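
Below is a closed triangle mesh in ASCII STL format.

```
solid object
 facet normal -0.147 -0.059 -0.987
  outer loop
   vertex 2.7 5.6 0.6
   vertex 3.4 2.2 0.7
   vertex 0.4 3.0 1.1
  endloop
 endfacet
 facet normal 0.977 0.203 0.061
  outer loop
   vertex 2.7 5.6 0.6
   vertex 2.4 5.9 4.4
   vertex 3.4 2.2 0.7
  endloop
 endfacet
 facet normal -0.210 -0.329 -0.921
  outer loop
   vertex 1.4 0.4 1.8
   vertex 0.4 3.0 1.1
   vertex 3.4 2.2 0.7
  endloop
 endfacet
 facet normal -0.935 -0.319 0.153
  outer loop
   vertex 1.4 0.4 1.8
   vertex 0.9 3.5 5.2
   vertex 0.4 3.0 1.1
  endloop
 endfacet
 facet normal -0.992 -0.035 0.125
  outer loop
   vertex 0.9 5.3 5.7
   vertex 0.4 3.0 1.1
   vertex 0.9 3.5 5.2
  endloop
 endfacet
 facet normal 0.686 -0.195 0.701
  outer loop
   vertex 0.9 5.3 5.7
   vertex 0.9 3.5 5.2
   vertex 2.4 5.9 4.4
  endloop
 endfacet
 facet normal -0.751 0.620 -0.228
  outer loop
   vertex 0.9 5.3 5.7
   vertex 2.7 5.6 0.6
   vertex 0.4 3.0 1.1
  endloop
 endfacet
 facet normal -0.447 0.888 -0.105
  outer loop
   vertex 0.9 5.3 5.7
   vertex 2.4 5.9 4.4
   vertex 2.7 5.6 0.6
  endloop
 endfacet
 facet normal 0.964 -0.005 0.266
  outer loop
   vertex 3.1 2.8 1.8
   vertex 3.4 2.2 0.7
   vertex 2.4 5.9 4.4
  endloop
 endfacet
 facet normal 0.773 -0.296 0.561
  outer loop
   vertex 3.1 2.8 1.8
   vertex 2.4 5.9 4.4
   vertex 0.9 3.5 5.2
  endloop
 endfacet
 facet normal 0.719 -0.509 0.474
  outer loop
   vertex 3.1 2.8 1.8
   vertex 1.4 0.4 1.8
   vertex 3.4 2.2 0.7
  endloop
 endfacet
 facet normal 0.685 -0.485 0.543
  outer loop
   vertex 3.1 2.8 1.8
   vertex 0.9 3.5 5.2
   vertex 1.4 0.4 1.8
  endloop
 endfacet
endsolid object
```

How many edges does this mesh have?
18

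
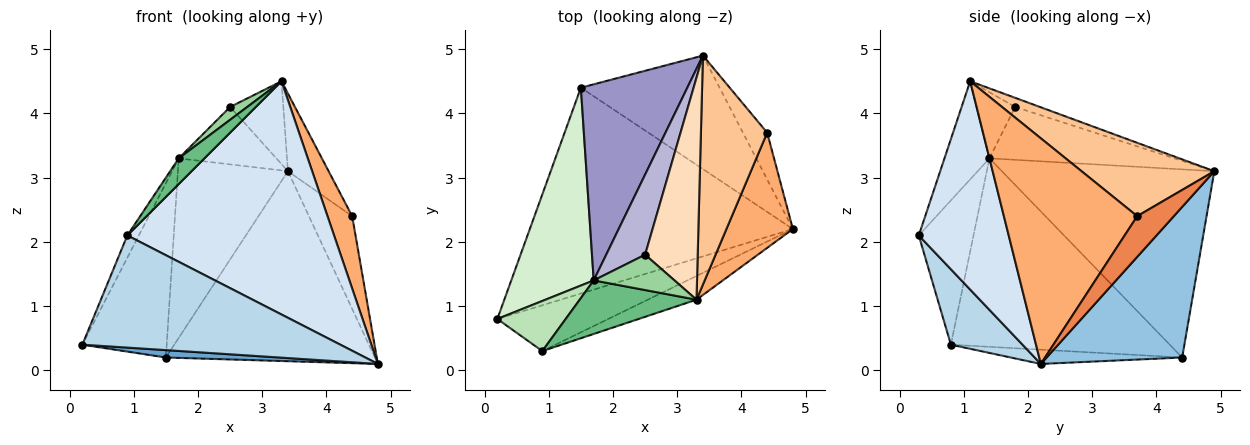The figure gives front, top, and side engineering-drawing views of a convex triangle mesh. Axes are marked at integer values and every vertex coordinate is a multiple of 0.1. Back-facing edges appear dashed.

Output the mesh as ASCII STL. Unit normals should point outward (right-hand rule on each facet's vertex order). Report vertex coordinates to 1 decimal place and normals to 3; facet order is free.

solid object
 facet normal -0.054 -0.036 -0.998
  outer loop
   vertex 1.5 4.4 0.2
   vertex 4.8 2.2 0.1
   vertex 0.2 0.8 0.4
  endloop
 endfacet
 facet normal 0.486 0.750 -0.448
  outer loop
   vertex 1.5 4.4 0.2
   vertex 3.4 4.9 3.1
   vertex 4.8 2.2 0.1
  endloop
 endfacet
 facet normal 0.249 -0.897 -0.366
  outer loop
   vertex 0.9 0.3 2.1
   vertex 0.2 0.8 0.4
   vertex 4.8 2.2 0.1
  endloop
 endfacet
 facet normal 0.397 -0.913 -0.093
  outer loop
   vertex 0.9 0.3 2.1
   vertex 4.8 2.2 0.1
   vertex 3.3 1.1 4.5
  endloop
 endfacet
 facet normal 0.603 0.712 -0.360
  outer loop
   vertex 4.4 3.7 2.4
   vertex 4.8 2.2 0.1
   vertex 3.4 4.9 3.1
  endloop
 endfacet
 facet normal 0.944 -0.175 0.278
  outer loop
   vertex 4.4 3.7 2.4
   vertex 3.3 1.1 4.5
   vertex 4.8 2.2 0.1
  endloop
 endfacet
 facet normal 0.724 0.222 0.654
  outer loop
   vertex 4.4 3.7 2.4
   vertex 3.4 4.9 3.1
   vertex 3.3 1.1 4.5
  endloop
 endfacet
 facet normal -0.161 0.345 0.925
  outer loop
   vertex 2.5 1.8 4.1
   vertex 3.3 1.1 4.5
   vertex 3.4 4.9 3.1
  endloop
 endfacet
 facet normal -0.604 -0.345 0.719
  outer loop
   vertex 1.7 1.4 3.3
   vertex 0.9 0.3 2.1
   vertex 3.3 1.1 4.5
  endloop
 endfacet
 facet normal -0.610 -0.271 0.745
  outer loop
   vertex 1.7 1.4 3.3
   vertex 3.3 1.1 4.5
   vertex 2.5 1.8 4.1
  endloop
 endfacet
 facet normal -0.888 0.187 0.421
  outer loop
   vertex 1.7 1.4 3.3
   vertex 0.2 0.8 0.4
   vertex 0.9 0.3 2.1
  endloop
 endfacet
 facet normal -0.864 0.333 0.378
  outer loop
   vertex 1.7 1.4 3.3
   vertex 1.5 4.4 0.2
   vertex 0.2 0.8 0.4
  endloop
 endfacet
 facet normal -0.793 0.411 0.449
  outer loop
   vertex 1.7 1.4 3.3
   vertex 3.4 4.9 3.1
   vertex 1.5 4.4 0.2
  endloop
 endfacet
 facet normal -0.741 0.391 0.546
  outer loop
   vertex 1.7 1.4 3.3
   vertex 2.5 1.8 4.1
   vertex 3.4 4.9 3.1
  endloop
 endfacet
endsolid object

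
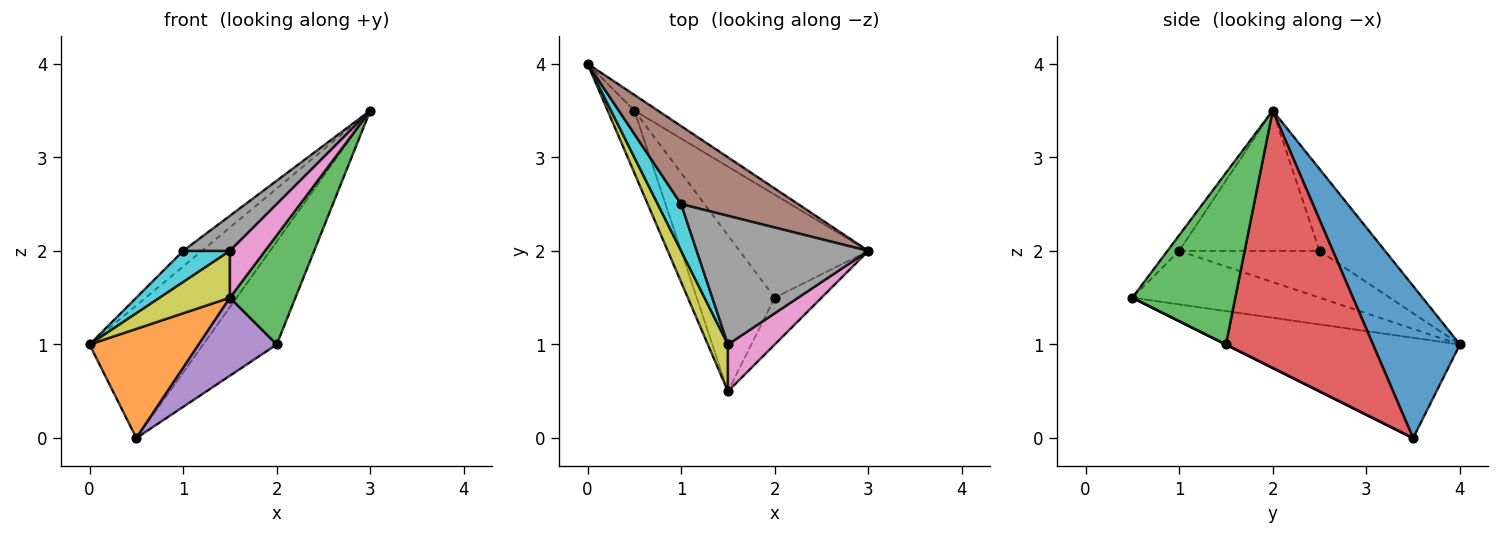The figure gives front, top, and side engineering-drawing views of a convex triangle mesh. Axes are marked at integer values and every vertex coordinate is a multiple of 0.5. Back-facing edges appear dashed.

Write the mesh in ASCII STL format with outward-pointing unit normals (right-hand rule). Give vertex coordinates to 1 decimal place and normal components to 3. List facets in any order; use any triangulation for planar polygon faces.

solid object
 facet normal 0.605 0.791 -0.093
  outer loop
   vertex 0.5 3.5 0.0
   vertex 0.0 4.0 1.0
   vertex 3.0 2.0 3.5
  endloop
 endfacet
 facet normal -0.881 -0.411 -0.235
  outer loop
   vertex 0.5 3.5 0.0
   vertex 1.5 0.5 1.5
   vertex 0.0 4.0 1.0
  endloop
 endfacet
 facet normal 0.822 -0.523 -0.224
  outer loop
   vertex 2.0 1.5 1.0
   vertex 3.0 2.0 3.5
   vertex 1.5 0.5 1.5
  endloop
 endfacet
 facet normal 0.816 0.408 -0.408
  outer loop
   vertex 2.0 1.5 1.0
   vertex 0.5 3.5 0.0
   vertex 3.0 2.0 3.5
  endloop
 endfacet
 facet normal 0.000 -0.447 -0.894
  outer loop
   vertex 2.0 1.5 1.0
   vertex 1.5 0.5 1.5
   vertex 0.5 3.5 0.0
  endloop
 endfacet
 facet normal -0.566 0.162 0.808
  outer loop
   vertex 1.0 2.5 2.0
   vertex 3.0 2.0 3.5
   vertex 0.0 4.0 1.0
  endloop
 endfacet
 facet normal -0.229 -0.688 0.688
  outer loop
   vertex 1.5 1.0 2.0
   vertex 1.5 0.5 1.5
   vertex 3.0 2.0 3.5
  endloop
 endfacet
 facet normal -0.620 -0.207 0.757
  outer loop
   vertex 1.5 1.0 2.0
   vertex 3.0 2.0 3.5
   vertex 1.0 2.5 2.0
  endloop
 endfacet
 facet normal -0.883 -0.331 0.331
  outer loop
   vertex 1.5 1.0 2.0
   vertex 0.0 4.0 1.0
   vertex 1.5 0.5 1.5
  endloop
 endfacet
 facet normal -0.857 -0.286 0.429
  outer loop
   vertex 1.5 1.0 2.0
   vertex 1.0 2.5 2.0
   vertex 0.0 4.0 1.0
  endloop
 endfacet
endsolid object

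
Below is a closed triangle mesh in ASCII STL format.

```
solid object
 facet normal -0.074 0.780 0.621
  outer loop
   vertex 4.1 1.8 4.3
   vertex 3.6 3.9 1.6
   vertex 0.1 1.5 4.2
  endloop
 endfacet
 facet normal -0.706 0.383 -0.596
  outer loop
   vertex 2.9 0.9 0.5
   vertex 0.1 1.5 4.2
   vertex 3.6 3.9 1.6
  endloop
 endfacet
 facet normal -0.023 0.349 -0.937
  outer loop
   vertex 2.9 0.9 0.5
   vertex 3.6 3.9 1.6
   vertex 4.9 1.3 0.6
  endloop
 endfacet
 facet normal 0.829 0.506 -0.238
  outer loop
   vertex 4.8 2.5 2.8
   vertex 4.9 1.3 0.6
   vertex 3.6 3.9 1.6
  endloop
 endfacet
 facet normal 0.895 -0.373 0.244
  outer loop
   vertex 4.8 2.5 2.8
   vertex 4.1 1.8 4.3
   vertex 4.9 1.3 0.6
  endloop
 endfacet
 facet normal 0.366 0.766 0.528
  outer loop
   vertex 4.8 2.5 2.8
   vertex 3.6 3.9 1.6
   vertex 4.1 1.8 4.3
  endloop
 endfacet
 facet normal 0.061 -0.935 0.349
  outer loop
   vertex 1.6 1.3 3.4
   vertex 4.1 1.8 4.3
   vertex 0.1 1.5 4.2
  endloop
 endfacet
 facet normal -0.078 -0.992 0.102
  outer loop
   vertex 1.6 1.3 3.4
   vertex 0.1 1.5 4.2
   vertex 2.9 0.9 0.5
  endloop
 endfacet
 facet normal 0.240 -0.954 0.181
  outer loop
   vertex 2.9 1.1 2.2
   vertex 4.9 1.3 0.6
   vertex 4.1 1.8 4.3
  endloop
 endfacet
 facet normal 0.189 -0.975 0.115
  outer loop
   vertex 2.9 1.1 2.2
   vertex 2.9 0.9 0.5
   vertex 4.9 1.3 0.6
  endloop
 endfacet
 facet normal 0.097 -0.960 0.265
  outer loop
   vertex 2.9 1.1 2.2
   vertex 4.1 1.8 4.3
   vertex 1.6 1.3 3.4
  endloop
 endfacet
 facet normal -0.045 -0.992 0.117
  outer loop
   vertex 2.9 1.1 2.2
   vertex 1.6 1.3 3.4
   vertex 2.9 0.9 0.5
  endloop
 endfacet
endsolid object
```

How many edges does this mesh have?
18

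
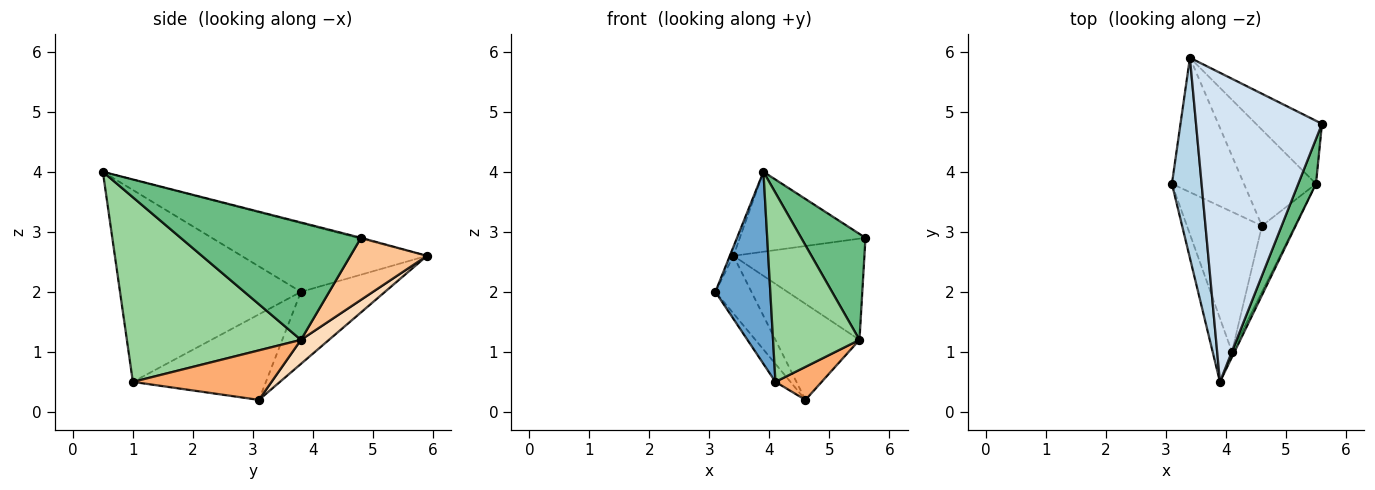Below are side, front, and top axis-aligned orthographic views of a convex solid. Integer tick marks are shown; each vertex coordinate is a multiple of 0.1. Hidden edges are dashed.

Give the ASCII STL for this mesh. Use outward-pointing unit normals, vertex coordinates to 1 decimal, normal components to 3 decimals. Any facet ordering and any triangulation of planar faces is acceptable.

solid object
 facet normal -0.953 -0.289 -0.096
  outer loop
   vertex 4.1 1.0 0.5
   vertex 3.9 0.5 4.0
   vertex 3.1 3.8 2.0
  endloop
 endfacet
 facet normal -0.749 0.084 -0.657
  outer loop
   vertex 4.1 1.0 0.5
   vertex 3.1 3.8 2.0
   vertex 4.6 3.1 0.2
  endloop
 endfacet
 facet normal -0.918 0.018 0.397
  outer loop
   vertex 3.4 5.9 2.6
   vertex 3.1 3.8 2.0
   vertex 3.9 0.5 4.0
  endloop
 endfacet
 facet normal -0.007 0.250 0.968
  outer loop
   vertex 3.4 5.9 2.6
   vertex 3.9 0.5 4.0
   vertex 5.6 4.8 2.9
  endloop
 endfacet
 facet normal -0.677 0.290 -0.677
  outer loop
   vertex 3.4 5.9 2.6
   vertex 4.6 3.1 0.2
   vertex 3.1 3.8 2.0
  endloop
 endfacet
 facet normal 0.802 -0.267 -0.535
  outer loop
   vertex 5.5 3.8 1.2
   vertex 4.1 1.0 0.5
   vertex 4.6 3.1 0.2
  endloop
 endfacet
 facet normal 0.445 0.760 -0.473
  outer loop
   vertex 5.5 3.8 1.2
   vertex 3.4 5.9 2.6
   vertex 5.6 4.8 2.9
  endloop
 endfacet
 facet normal 0.229 0.688 -0.688
  outer loop
   vertex 5.5 3.8 1.2
   vertex 4.6 3.1 0.2
   vertex 3.4 5.9 2.6
  endloop
 endfacet
 facet normal 0.932 -0.333 0.141
  outer loop
   vertex 5.5 3.8 1.2
   vertex 5.6 4.8 2.9
   vertex 3.9 0.5 4.0
  endloop
 endfacet
 facet normal 0.896 -0.445 -0.012
  outer loop
   vertex 5.5 3.8 1.2
   vertex 3.9 0.5 4.0
   vertex 4.1 1.0 0.5
  endloop
 endfacet
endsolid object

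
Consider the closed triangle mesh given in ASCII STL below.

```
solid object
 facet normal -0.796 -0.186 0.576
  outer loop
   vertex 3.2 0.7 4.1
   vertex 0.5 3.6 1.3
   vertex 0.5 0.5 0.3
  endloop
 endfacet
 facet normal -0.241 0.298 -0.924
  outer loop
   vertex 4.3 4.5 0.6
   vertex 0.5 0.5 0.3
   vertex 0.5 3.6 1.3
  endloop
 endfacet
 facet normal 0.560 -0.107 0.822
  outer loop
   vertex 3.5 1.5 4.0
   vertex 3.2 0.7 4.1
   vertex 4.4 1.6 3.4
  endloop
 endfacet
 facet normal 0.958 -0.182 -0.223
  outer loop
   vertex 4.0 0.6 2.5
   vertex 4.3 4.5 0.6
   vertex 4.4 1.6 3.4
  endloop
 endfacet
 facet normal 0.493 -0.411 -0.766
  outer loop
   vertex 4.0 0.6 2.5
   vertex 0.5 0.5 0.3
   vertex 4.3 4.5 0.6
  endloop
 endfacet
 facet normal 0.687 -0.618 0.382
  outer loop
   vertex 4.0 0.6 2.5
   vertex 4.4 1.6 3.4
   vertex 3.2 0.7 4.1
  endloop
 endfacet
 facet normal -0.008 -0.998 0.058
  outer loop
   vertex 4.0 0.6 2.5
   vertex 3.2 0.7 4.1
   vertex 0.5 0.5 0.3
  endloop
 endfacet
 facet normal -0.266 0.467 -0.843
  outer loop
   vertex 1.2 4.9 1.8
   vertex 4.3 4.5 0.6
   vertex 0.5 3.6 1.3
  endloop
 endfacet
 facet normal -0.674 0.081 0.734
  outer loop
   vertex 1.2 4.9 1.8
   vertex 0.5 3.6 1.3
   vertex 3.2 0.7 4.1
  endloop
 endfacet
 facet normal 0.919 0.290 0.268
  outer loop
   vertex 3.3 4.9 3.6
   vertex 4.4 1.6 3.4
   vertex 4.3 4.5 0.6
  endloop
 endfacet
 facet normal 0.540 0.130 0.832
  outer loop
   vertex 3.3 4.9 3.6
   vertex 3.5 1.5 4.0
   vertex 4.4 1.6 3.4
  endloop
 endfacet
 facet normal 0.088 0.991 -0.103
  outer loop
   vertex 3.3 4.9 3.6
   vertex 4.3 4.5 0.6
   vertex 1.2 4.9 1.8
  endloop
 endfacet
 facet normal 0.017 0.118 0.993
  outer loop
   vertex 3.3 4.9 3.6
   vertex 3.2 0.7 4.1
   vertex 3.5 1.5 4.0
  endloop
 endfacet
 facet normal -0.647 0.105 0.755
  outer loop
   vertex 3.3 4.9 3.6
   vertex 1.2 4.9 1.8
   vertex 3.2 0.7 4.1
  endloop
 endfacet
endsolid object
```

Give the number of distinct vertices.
9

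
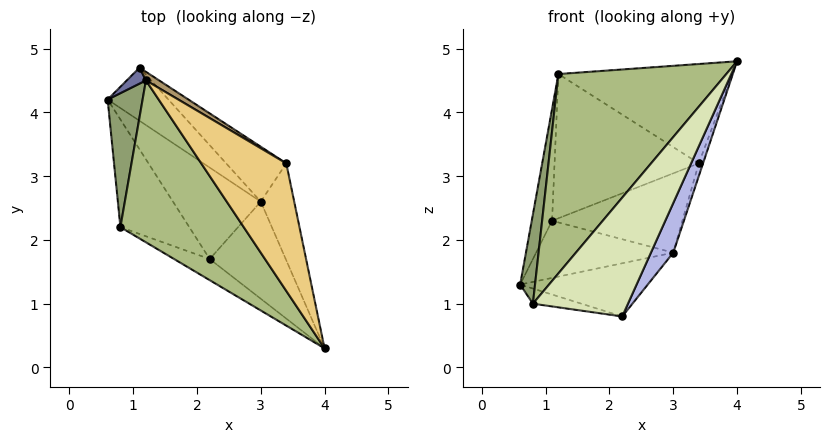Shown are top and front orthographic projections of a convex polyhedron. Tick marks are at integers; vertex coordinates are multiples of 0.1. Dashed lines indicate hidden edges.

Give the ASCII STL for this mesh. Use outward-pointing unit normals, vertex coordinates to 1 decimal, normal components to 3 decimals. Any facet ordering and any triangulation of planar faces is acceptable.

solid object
 facet normal -0.786 0.612 0.087
  outer loop
   vertex 1.2 4.5 4.6
   vertex 1.1 4.7 2.3
   vertex 0.6 4.2 1.3
  endloop
 endfacet
 facet normal 0.533 0.619 -0.576
  outer loop
   vertex 3.0 2.6 1.8
   vertex 0.6 4.2 1.3
   vertex 1.1 4.7 2.3
  endloop
 endfacet
 facet normal 0.458 0.447 -0.769
  outer loop
   vertex 3.0 2.6 1.8
   vertex 2.2 1.7 0.8
   vertex 0.6 4.2 1.3
  endloop
 endfacet
 facet normal 0.852 -0.238 -0.467
  outer loop
   vertex 3.0 2.6 1.8
   vertex 4.0 0.3 4.8
   vertex 2.2 1.7 0.8
  endloop
 endfacet
 facet normal -0.974 -0.126 0.189
  outer loop
   vertex 0.8 2.2 1.0
   vertex 1.2 4.5 4.6
   vertex 0.6 4.2 1.3
  endloop
 endfacet
 facet normal -0.771 -0.495 0.402
  outer loop
   vertex 0.8 2.2 1.0
   vertex 4.0 0.3 4.8
   vertex 1.2 4.5 4.6
  endloop
 endfacet
 facet normal -0.091 0.139 -0.986
  outer loop
   vertex 0.8 2.2 1.0
   vertex 0.6 4.2 1.3
   vertex 2.2 1.7 0.8
  endloop
 endfacet
 facet normal -0.352 -0.921 -0.164
  outer loop
   vertex 0.8 2.2 1.0
   vertex 2.2 1.7 0.8
   vertex 4.0 0.3 4.8
  endloop
 endfacet
 facet normal 0.532 0.845 0.050
  outer loop
   vertex 3.4 3.2 3.2
   vertex 1.1 4.7 2.3
   vertex 1.2 4.5 4.6
  endloop
 endfacet
 facet normal 0.605 0.655 -0.453
  outer loop
   vertex 3.4 3.2 3.2
   vertex 3.0 2.6 1.8
   vertex 1.1 4.7 2.3
  endloop
 endfacet
 facet normal 0.654 0.465 0.597
  outer loop
   vertex 3.4 3.2 3.2
   vertex 1.2 4.5 4.6
   vertex 4.0 0.3 4.8
  endloop
 endfacet
 facet normal 0.956 0.038 -0.290
  outer loop
   vertex 3.4 3.2 3.2
   vertex 4.0 0.3 4.8
   vertex 3.0 2.6 1.8
  endloop
 endfacet
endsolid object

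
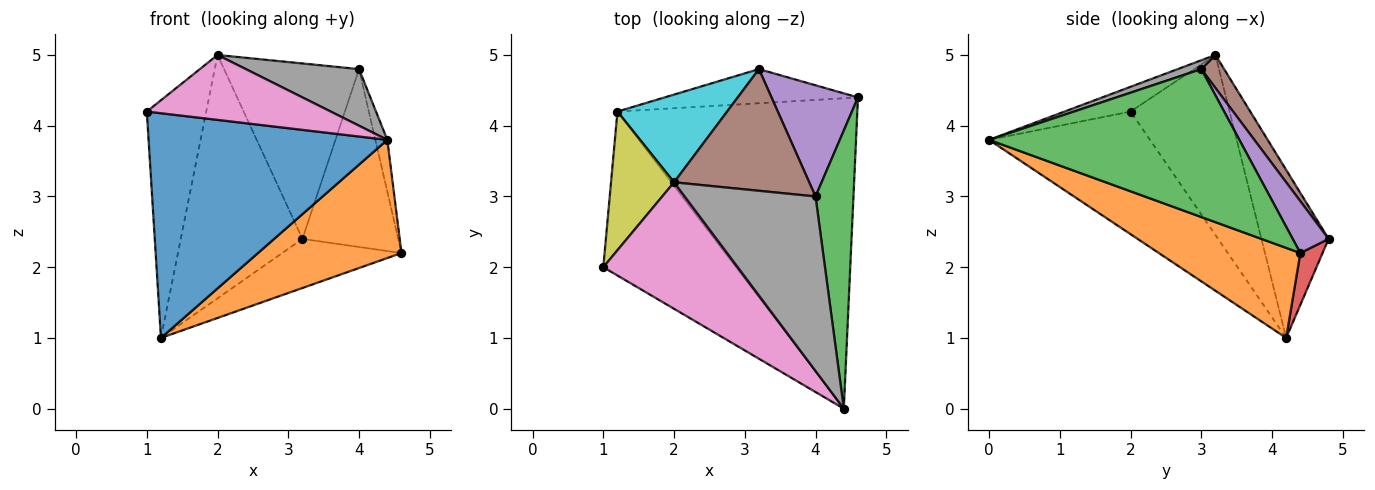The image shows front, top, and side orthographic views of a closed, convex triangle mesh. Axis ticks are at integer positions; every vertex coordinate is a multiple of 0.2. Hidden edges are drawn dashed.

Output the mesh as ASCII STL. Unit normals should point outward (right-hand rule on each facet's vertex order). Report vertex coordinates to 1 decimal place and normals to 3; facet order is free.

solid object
 facet normal -0.478 -0.709 -0.518
  outer loop
   vertex 1.2 4.2 1.0
   vertex 4.4 0.0 3.8
   vertex 1.0 2.0 4.2
  endloop
 endfacet
 facet normal 0.331 -0.336 -0.882
  outer loop
   vertex 1.2 4.2 1.0
   vertex 4.6 4.4 2.2
   vertex 4.4 0.0 3.8
  endloop
 endfacet
 facet normal 0.968 0.046 0.248
  outer loop
   vertex 4.0 3.0 4.8
   vertex 4.4 0.0 3.8
   vertex 4.6 4.4 2.2
  endloop
 endfacet
 facet normal 0.151 0.812 -0.564
  outer loop
   vertex 3.2 4.8 2.4
   vertex 4.6 4.4 2.2
   vertex 1.2 4.2 1.0
  endloop
 endfacet
 facet normal 0.303 0.808 0.505
  outer loop
   vertex 3.2 4.8 2.4
   vertex 4.0 3.0 4.8
   vertex 4.6 4.4 2.2
  endloop
 endfacet
 facet normal 0.138 0.814 0.564
  outer loop
   vertex 2.0 3.2 5.0
   vertex 4.0 3.0 4.8
   vertex 3.2 4.8 2.4
  endloop
 endfacet
 facet normal -0.162 -0.451 0.878
  outer loop
   vertex 2.0 3.2 5.0
   vertex 1.0 2.0 4.2
   vertex 4.4 0.0 3.8
  endloop
 endfacet
 facet normal 0.064 -0.308 0.949
  outer loop
   vertex 2.0 3.2 5.0
   vertex 4.4 0.0 3.8
   vertex 4.0 3.0 4.8
  endloop
 endfacet
 facet normal -0.821 0.493 0.287
  outer loop
   vertex 2.0 3.2 5.0
   vertex 1.2 4.2 1.0
   vertex 1.0 2.0 4.2
  endloop
 endfacet
 facet normal -0.461 0.835 0.301
  outer loop
   vertex 2.0 3.2 5.0
   vertex 3.2 4.8 2.4
   vertex 1.2 4.2 1.0
  endloop
 endfacet
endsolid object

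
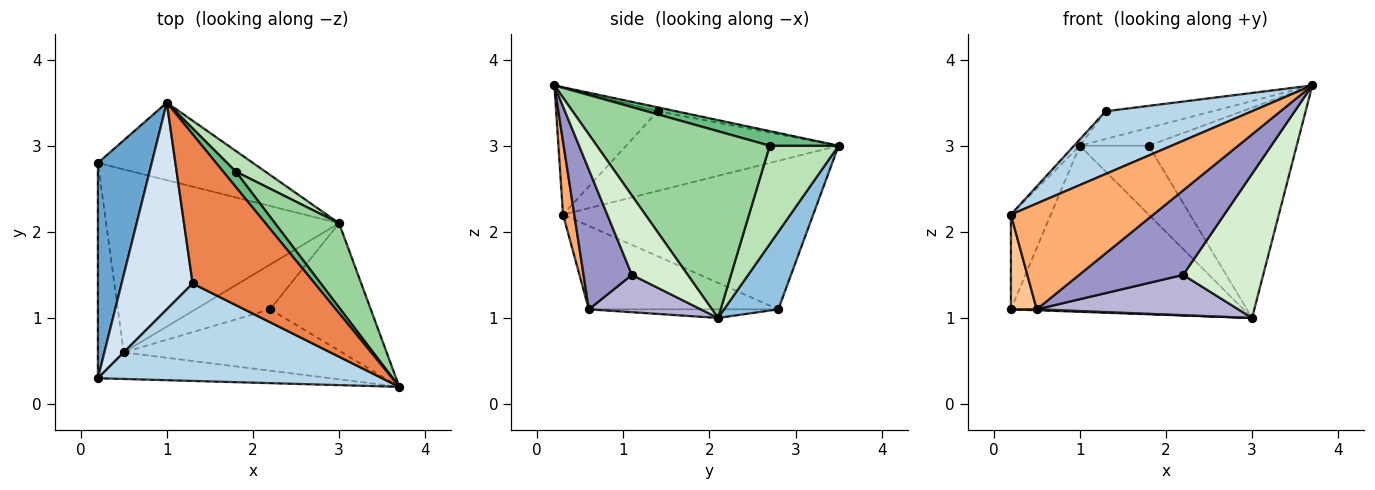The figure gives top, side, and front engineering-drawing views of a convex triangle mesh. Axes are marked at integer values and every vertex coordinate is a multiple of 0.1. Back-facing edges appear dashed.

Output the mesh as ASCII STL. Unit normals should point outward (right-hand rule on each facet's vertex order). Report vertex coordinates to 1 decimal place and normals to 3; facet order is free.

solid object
 facet normal -0.930 0.148 0.337
  outer loop
   vertex 0.2 2.8 1.1
   vertex 0.2 0.3 2.2
   vertex 1.0 3.5 3.0
  endloop
 endfacet
 facet normal 0.207 0.887 -0.414
  outer loop
   vertex 0.2 2.8 1.1
   vertex 1.0 3.5 3.0
   vertex 3.0 2.1 1.0
  endloop
 endfacet
 facet normal -0.352 -0.507 0.787
  outer loop
   vertex 1.3 1.4 3.4
   vertex 0.2 0.3 2.2
   vertex 3.7 0.2 3.7
  endloop
 endfacet
 facet normal -0.746 0.020 0.665
  outer loop
   vertex 1.3 1.4 3.4
   vertex 1.0 3.5 3.0
   vertex 0.2 0.3 2.2
  endloop
 endfacet
 facet normal -0.031 0.183 0.983
  outer loop
   vertex 1.3 1.4 3.4
   vertex 3.7 0.2 3.7
   vertex 1.0 3.5 3.0
  endloop
 endfacet
 facet normal 0.076 -0.967 -0.243
  outer loop
   vertex 0.5 0.6 1.1
   vertex 3.7 0.2 3.7
   vertex 0.2 0.3 2.2
  endloop
 endfacet
 facet normal -0.947 -0.129 -0.294
  outer loop
   vertex 0.5 0.6 1.1
   vertex 0.2 0.3 2.2
   vertex 0.2 2.8 1.1
  endloop
 endfacet
 facet normal -0.037 -0.005 -0.999
  outer loop
   vertex 0.5 0.6 1.1
   vertex 0.2 2.8 1.1
   vertex 3.0 2.1 1.0
  endloop
 endfacet
 facet normal 0.605 0.605 0.518
  outer loop
   vertex 1.8 2.7 3.0
   vertex 1.0 3.5 3.0
   vertex 3.7 0.2 3.7
  endloop
 endfacet
 facet normal 0.735 0.629 0.252
  outer loop
   vertex 1.8 2.7 3.0
   vertex 3.7 0.2 3.7
   vertex 3.0 2.1 1.0
  endloop
 endfacet
 facet normal 0.692 0.692 0.208
  outer loop
   vertex 1.8 2.7 3.0
   vertex 3.0 2.1 1.0
   vertex 1.0 3.5 3.0
  endloop
 endfacet
 facet normal 0.463 -0.664 -0.587
  outer loop
   vertex 2.2 1.1 1.5
   vertex 3.0 2.1 1.0
   vertex 3.7 0.2 3.7
  endloop
 endfacet
 facet normal 0.352 -0.757 -0.550
  outer loop
   vertex 2.2 1.1 1.5
   vertex 3.7 0.2 3.7
   vertex 0.5 0.6 1.1
  endloop
 endfacet
 facet normal 0.348 -0.627 -0.697
  outer loop
   vertex 2.2 1.1 1.5
   vertex 0.5 0.6 1.1
   vertex 3.0 2.1 1.0
  endloop
 endfacet
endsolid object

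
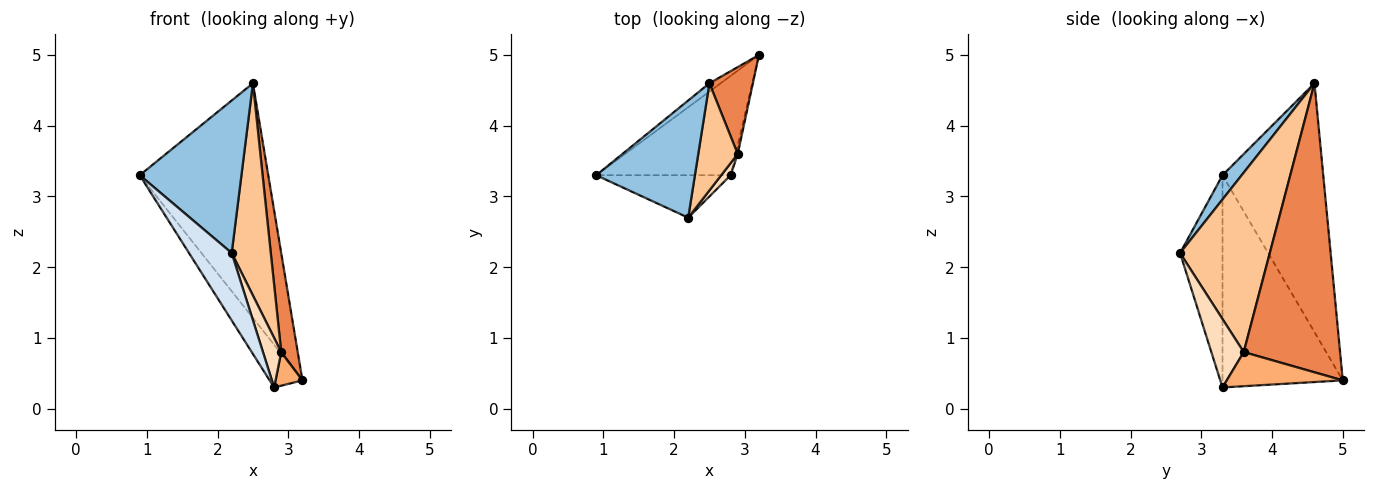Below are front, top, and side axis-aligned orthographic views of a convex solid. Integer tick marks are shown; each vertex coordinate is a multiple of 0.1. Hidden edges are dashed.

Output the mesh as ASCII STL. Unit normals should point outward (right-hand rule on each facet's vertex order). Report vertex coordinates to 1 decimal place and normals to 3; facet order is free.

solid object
 facet normal -0.617 0.787 -0.028
  outer loop
   vertex 2.5 4.6 4.6
   vertex 3.2 5.0 0.4
   vertex 0.9 3.3 3.3
  endloop
 endfacet
 facet normal 0.148 -0.784 0.602
  outer loop
   vertex 2.5 4.6 4.6
   vertex 0.9 3.3 3.3
   vertex 2.2 2.7 2.2
  endloop
 endfacet
 facet normal -0.823 0.224 -0.521
  outer loop
   vertex 2.8 3.3 0.3
   vertex 0.9 3.3 3.3
   vertex 3.2 5.0 0.4
  endloop
 endfacet
 facet normal -0.644 -0.647 -0.408
  outer loop
   vertex 2.8 3.3 0.3
   vertex 2.2 2.7 2.2
   vertex 0.9 3.3 3.3
  endloop
 endfacet
 facet normal 0.975 -0.167 0.147
  outer loop
   vertex 2.9 3.6 0.8
   vertex 3.2 5.0 0.4
   vertex 2.5 4.6 4.6
  endloop
 endfacet
 facet normal 0.972 -0.225 -0.059
  outer loop
   vertex 2.9 3.6 0.8
   vertex 2.8 3.3 0.3
   vertex 3.2 5.0 0.4
  endloop
 endfacet
 facet normal 0.899 -0.392 0.198
  outer loop
   vertex 2.9 3.6 0.8
   vertex 2.5 4.6 4.6
   vertex 2.2 2.7 2.2
  endloop
 endfacet
 facet normal 0.865 -0.487 0.119
  outer loop
   vertex 2.9 3.6 0.8
   vertex 2.2 2.7 2.2
   vertex 2.8 3.3 0.3
  endloop
 endfacet
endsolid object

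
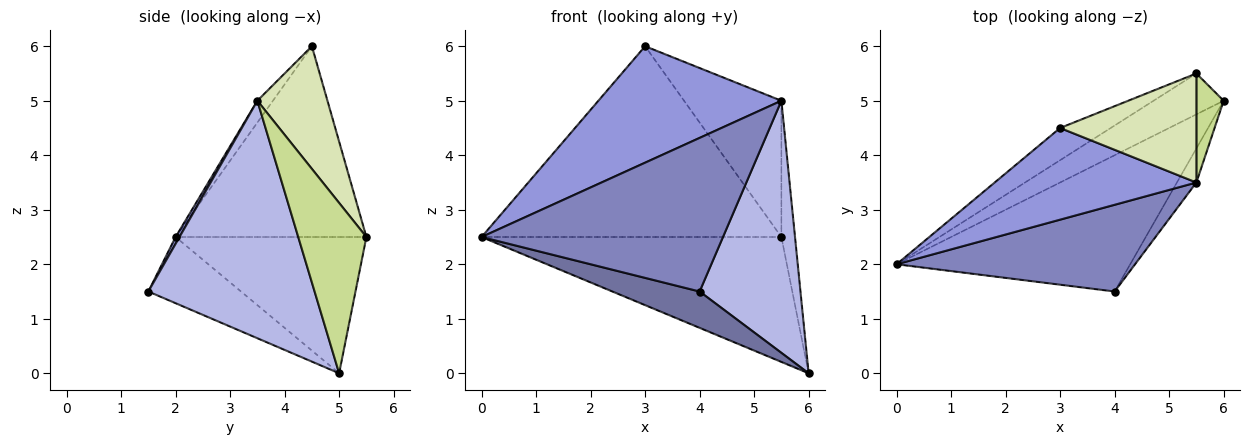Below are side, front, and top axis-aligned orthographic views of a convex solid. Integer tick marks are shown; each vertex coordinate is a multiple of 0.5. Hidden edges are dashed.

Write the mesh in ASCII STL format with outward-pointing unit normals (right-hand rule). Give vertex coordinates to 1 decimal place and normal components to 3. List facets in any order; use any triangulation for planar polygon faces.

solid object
 facet normal -0.264 -0.249 -0.932
  outer loop
   vertex 4.0 1.5 1.5
   vertex 0.0 2.0 2.5
   vertex 6.0 5.0 0.0
  endloop
 endfacet
 facet normal 0.014 -0.871 0.492
  outer loop
   vertex 5.5 3.5 5.0
   vertex 0.0 2.0 2.5
   vertex 4.0 1.5 1.5
  endloop
 endfacet
 facet normal -0.067 -0.784 0.617
  outer loop
   vertex 5.5 3.5 5.0
   vertex 3.0 4.5 6.0
   vertex 0.0 2.0 2.5
  endloop
 endfacet
 facet normal 0.853 -0.517 -0.070
  outer loop
   vertex 5.5 3.5 5.0
   vertex 4.0 1.5 1.5
   vertex 6.0 5.0 0.0
  endloop
 endfacet
 facet normal -0.518 0.813 -0.266
  outer loop
   vertex 5.5 5.5 2.5
   vertex 6.0 5.0 0.0
   vertex 0.0 2.0 2.5
  endloop
 endfacet
 facet normal -0.532 0.835 -0.141
  outer loop
   vertex 5.5 5.5 2.5
   vertex 0.0 2.0 2.5
   vertex 3.0 4.5 6.0
  endloop
 endfacet
 facet normal 0.969 0.194 0.155
  outer loop
   vertex 5.5 5.5 2.5
   vertex 5.5 3.5 5.0
   vertex 6.0 5.0 0.0
  endloop
 endfacet
 facet normal 0.490 0.681 0.545
  outer loop
   vertex 5.5 5.5 2.5
   vertex 3.0 4.5 6.0
   vertex 5.5 3.5 5.0
  endloop
 endfacet
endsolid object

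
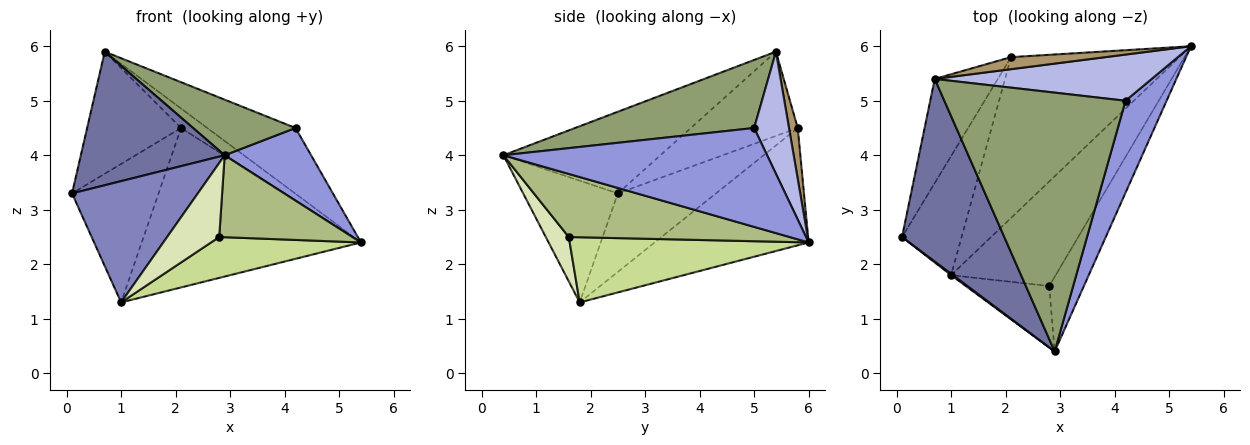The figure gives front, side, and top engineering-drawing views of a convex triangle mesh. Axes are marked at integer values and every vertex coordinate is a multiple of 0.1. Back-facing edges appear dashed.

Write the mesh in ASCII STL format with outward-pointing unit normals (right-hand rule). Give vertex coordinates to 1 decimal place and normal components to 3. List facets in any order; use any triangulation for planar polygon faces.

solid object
 facet normal -0.542 -0.496 0.678
  outer loop
   vertex 0.7 5.4 5.9
   vertex 0.1 2.5 3.3
   vertex 2.9 0.4 4.0
  endloop
 endfacet
 facet normal -0.601 -0.799 0.009
  outer loop
   vertex 1.0 1.8 1.3
   vertex 2.9 0.4 4.0
   vertex 0.1 2.5 3.3
  endloop
 endfacet
 facet normal 0.884 -0.290 0.367
  outer loop
   vertex 4.2 5.0 4.5
   vertex 2.9 0.4 4.0
   vertex 5.4 6.0 2.4
  endloop
 endfacet
 facet normal 0.308 0.779 0.547
  outer loop
   vertex 4.2 5.0 4.5
   vertex 5.4 6.0 2.4
   vertex 0.7 5.4 5.9
  endloop
 endfacet
 facet normal 0.345 -0.197 0.918
  outer loop
   vertex 4.2 5.0 4.5
   vertex 0.7 5.4 5.9
   vertex 2.9 0.4 4.0
  endloop
 endfacet
 facet normal 0.775 -0.467 -0.426
  outer loop
   vertex 2.8 1.6 2.5
   vertex 5.4 6.0 2.4
   vertex 2.9 0.4 4.0
  endloop
 endfacet
 facet normal 0.502 -0.315 -0.805
  outer loop
   vertex 2.8 1.6 2.5
   vertex 1.0 1.8 1.3
   vertex 5.4 6.0 2.4
  endloop
 endfacet
 facet normal 0.322 -0.729 -0.604
  outer loop
   vertex 2.8 1.6 2.5
   vertex 2.9 0.4 4.0
   vertex 1.0 1.8 1.3
  endloop
 endfacet
 facet normal 0.273 0.818 0.506
  outer loop
   vertex 2.1 5.8 4.5
   vertex 0.7 5.4 5.9
   vertex 5.4 6.0 2.4
  endloop
 endfacet
 facet normal -0.443 0.631 -0.637
  outer loop
   vertex 2.1 5.8 4.5
   vertex 5.4 6.0 2.4
   vertex 1.0 1.8 1.3
  endloop
 endfacet
 facet normal -0.655 0.575 -0.490
  outer loop
   vertex 2.1 5.8 4.5
   vertex 0.1 2.5 3.3
   vertex 0.7 5.4 5.9
  endloop
 endfacet
 facet normal -0.652 0.575 -0.495
  outer loop
   vertex 2.1 5.8 4.5
   vertex 1.0 1.8 1.3
   vertex 0.1 2.5 3.3
  endloop
 endfacet
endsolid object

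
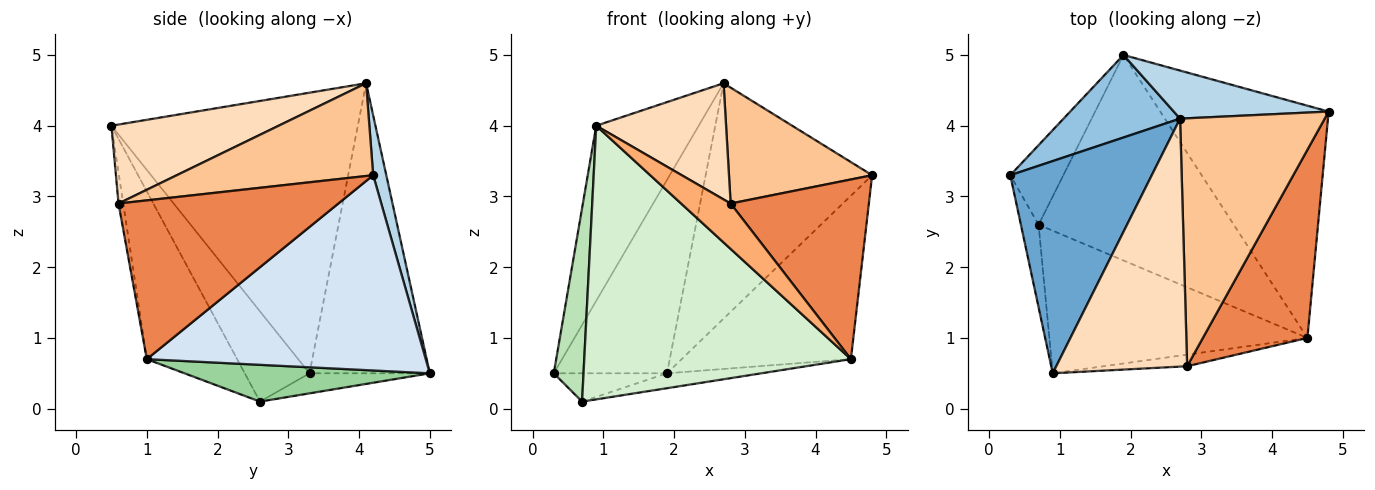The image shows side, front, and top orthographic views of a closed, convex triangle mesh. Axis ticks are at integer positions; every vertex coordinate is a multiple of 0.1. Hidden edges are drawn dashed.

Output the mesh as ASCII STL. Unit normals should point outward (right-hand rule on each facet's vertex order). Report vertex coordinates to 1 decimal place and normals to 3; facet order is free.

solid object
 facet normal -0.837 0.348 0.422
  outer loop
   vertex 2.7 4.1 4.6
   vertex 0.3 3.3 0.5
   vertex 0.9 0.5 4.0
  endloop
 endfacet
 facet normal -0.699 0.658 0.281
  outer loop
   vertex 1.9 5.0 0.5
   vertex 0.3 3.3 0.5
   vertex 2.7 4.1 4.6
  endloop
 endfacet
 facet normal 0.077 0.977 0.199
  outer loop
   vertex 1.9 5.0 0.5
   vertex 2.7 4.1 4.6
   vertex 4.8 4.2 3.3
  endloop
 endfacet
 facet normal 0.688 0.418 -0.593
  outer loop
   vertex 1.9 5.0 0.5
   vertex 4.8 4.2 3.3
   vertex 4.5 1.0 0.7
  endloop
 endfacet
 facet normal 0.739 -0.465 0.487
  outer loop
   vertex 2.8 0.6 2.9
   vertex 4.5 1.0 0.7
   vertex 4.8 4.2 3.3
  endloop
 endfacet
 facet normal -0.092 -0.965 -0.246
  outer loop
   vertex 2.8 0.6 2.9
   vertex 0.9 0.5 4.0
   vertex 4.5 1.0 0.7
  endloop
 endfacet
 facet normal 0.502 -0.366 0.783
  outer loop
   vertex 2.8 0.6 2.9
   vertex 4.8 4.2 3.3
   vertex 2.7 4.1 4.6
  endloop
 endfacet
 facet normal 0.480 -0.372 0.795
  outer loop
   vertex 2.8 0.6 2.9
   vertex 2.7 4.1 4.6
   vertex 0.9 0.5 4.0
  endloop
 endfacet
 facet normal -0.335 0.316 -0.888
  outer loop
   vertex 0.7 2.6 0.1
   vertex 0.3 3.3 0.5
   vertex 1.9 5.0 0.5
  endloop
 endfacet
 facet normal 0.185 0.071 -0.980
  outer loop
   vertex 0.7 2.6 0.1
   vertex 1.9 5.0 0.5
   vertex 4.5 1.0 0.7
  endloop
 endfacet
 facet normal -0.895 -0.411 -0.175
  outer loop
   vertex 0.7 2.6 0.1
   vertex 0.9 0.5 4.0
   vertex 0.3 3.3 0.5
  endloop
 endfacet
 facet normal -0.288 -0.849 -0.443
  outer loop
   vertex 0.7 2.6 0.1
   vertex 4.5 1.0 0.7
   vertex 0.9 0.5 4.0
  endloop
 endfacet
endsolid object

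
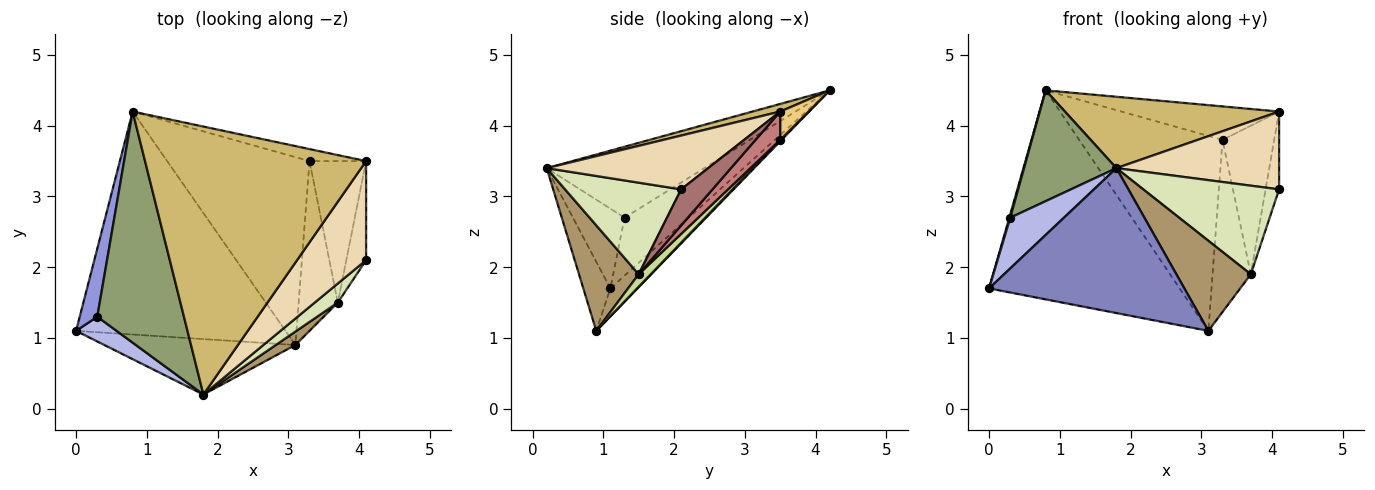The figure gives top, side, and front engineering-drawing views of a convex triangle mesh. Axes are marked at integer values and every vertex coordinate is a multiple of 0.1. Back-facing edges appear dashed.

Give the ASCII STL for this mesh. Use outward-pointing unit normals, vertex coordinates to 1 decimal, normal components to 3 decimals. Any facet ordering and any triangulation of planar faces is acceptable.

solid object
 facet normal -0.097 0.681 -0.726
  outer loop
   vertex 3.1 0.9 1.1
   vertex 0.0 1.1 1.7
   vertex 0.8 4.2 4.5
  endloop
 endfacet
 facet normal -0.128 -0.926 -0.354
  outer loop
   vertex 3.1 0.9 1.1
   vertex 1.8 0.2 3.4
   vertex 0.0 1.1 1.7
  endloop
 endfacet
 facet normal -0.957 -0.015 0.290
  outer loop
   vertex 0.3 1.3 2.7
   vertex 0.8 4.2 4.5
   vertex 0.0 1.1 1.7
  endloop
 endfacet
 facet normal -0.654 -0.680 0.332
  outer loop
   vertex 0.3 1.3 2.7
   vertex 0.0 1.1 1.7
   vertex 1.8 0.2 3.4
  endloop
 endfacet
 facet normal -0.594 -0.348 0.726
  outer loop
   vertex 0.3 1.3 2.7
   vertex 1.8 0.2 3.4
   vertex 0.8 4.2 4.5
  endloop
 endfacet
 facet normal 0.007 0.720 -0.694
  outer loop
   vertex 3.3 3.5 3.8
   vertex 3.1 0.9 1.1
   vertex 0.8 4.2 4.5
  endloop
 endfacet
 facet normal 0.219 0.695 -0.685
  outer loop
   vertex 3.7 1.5 1.9
   vertex 3.1 0.9 1.1
   vertex 3.3 3.5 3.8
  endloop
 endfacet
 facet normal 0.641 -0.750 0.162
  outer loop
   vertex 3.7 1.5 1.9
   vertex 4.1 2.1 3.1
   vertex 1.8 0.2 3.4
  endloop
 endfacet
 facet normal 0.621 -0.775 0.115
  outer loop
   vertex 3.7 1.5 1.9
   vertex 1.8 0.2 3.4
   vertex 3.1 0.9 1.1
  endloop
 endfacet
 facet normal 0.033 -0.257 0.966
  outer loop
   vertex 4.1 3.5 4.2
   vertex 0.8 4.2 4.5
   vertex 1.8 0.2 3.4
  endloop
 endfacet
 facet normal 0.167 0.928 -0.333
  outer loop
   vertex 4.1 3.5 4.2
   vertex 3.3 3.5 3.8
   vertex 0.8 4.2 4.5
  endloop
 endfacet
 facet normal 0.523 -0.527 0.670
  outer loop
   vertex 4.1 3.5 4.2
   vertex 1.8 0.2 3.4
   vertex 4.1 2.1 3.1
  endloop
 endfacet
 facet normal 0.820 0.354 -0.450
  outer loop
   vertex 4.1 3.5 4.2
   vertex 4.1 2.1 3.1
   vertex 3.7 1.5 1.9
  endloop
 endfacet
 facet normal 0.326 0.685 -0.652
  outer loop
   vertex 4.1 3.5 4.2
   vertex 3.7 1.5 1.9
   vertex 3.3 3.5 3.8
  endloop
 endfacet
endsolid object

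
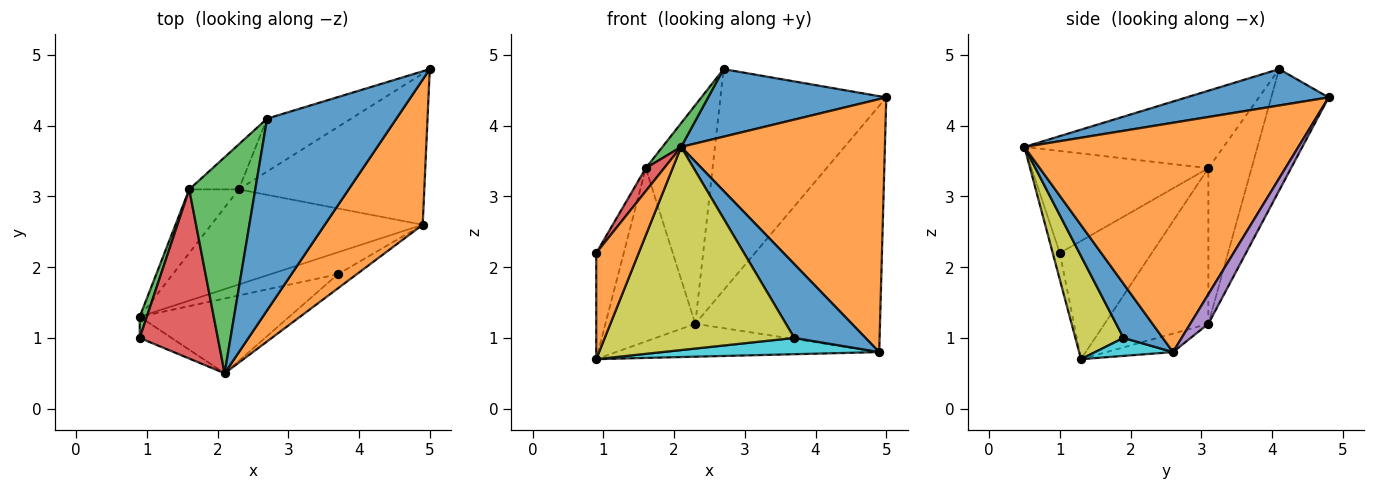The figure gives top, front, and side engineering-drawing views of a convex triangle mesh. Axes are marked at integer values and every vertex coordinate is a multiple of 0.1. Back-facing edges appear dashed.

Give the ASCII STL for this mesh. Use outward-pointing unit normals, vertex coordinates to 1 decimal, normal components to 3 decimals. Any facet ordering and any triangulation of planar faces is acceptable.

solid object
 facet normal 0.256 -0.321 0.912
  outer loop
   vertex 2.7 4.1 4.8
   vertex 2.1 0.5 3.7
   vertex 5.0 4.8 4.4
  endloop
 endfacet
 facet normal 0.759 -0.565 0.324
  outer loop
   vertex 4.9 2.6 0.8
   vertex 5.0 4.8 4.4
   vertex 2.1 0.5 3.7
  endloop
 endfacet
 facet normal -0.759 -0.071 0.647
  outer loop
   vertex 1.6 3.1 3.4
   vertex 2.1 0.5 3.7
   vertex 2.7 4.1 4.8
  endloop
 endfacet
 facet normal -0.082 0.326 -0.942
  outer loop
   vertex 2.3 3.1 1.2
   vertex 4.9 2.6 0.8
   vertex 0.9 1.3 0.7
  endloop
 endfacet
 facet normal 0.083 0.849 -0.521
  outer loop
   vertex 2.3 3.1 1.2
   vertex 5.0 4.8 4.4
   vertex 4.9 2.6 0.8
  endloop
 endfacet
 facet normal -0.735 0.637 -0.234
  outer loop
   vertex 2.3 3.1 1.2
   vertex 0.9 1.3 0.7
   vertex 1.6 3.1 3.4
  endloop
 endfacet
 facet normal -0.319 0.922 -0.221
  outer loop
   vertex 2.3 3.1 1.2
   vertex 2.7 4.1 4.8
   vertex 5.0 4.8 4.4
  endloop
 endfacet
 facet normal -0.535 0.827 -0.170
  outer loop
   vertex 2.3 3.1 1.2
   vertex 1.6 3.1 3.4
   vertex 2.7 4.1 4.8
  endloop
 endfacet
 facet normal 0.232 -0.913 -0.336
  outer loop
   vertex 3.7 1.9 1.0
   vertex 2.1 0.5 3.7
   vertex 0.9 1.3 0.7
  endloop
 endfacet
 facet normal 0.209 -0.583 -0.785
  outer loop
   vertex 3.7 1.9 1.0
   vertex 0.9 1.3 0.7
   vertex 4.9 2.6 0.8
  endloop
 endfacet
 facet normal 0.476 -0.864 -0.166
  outer loop
   vertex 3.7 1.9 1.0
   vertex 4.9 2.6 0.8
   vertex 2.1 0.5 3.7
  endloop
 endfacet
 facet normal -0.161 -0.968 -0.194
  outer loop
   vertex 0.9 1.0 2.2
   vertex 0.9 1.3 0.7
   vertex 2.1 0.5 3.7
  endloop
 endfacet
 facet normal -0.956 0.286 0.057
  outer loop
   vertex 0.9 1.0 2.2
   vertex 1.6 3.1 3.4
   vertex 0.9 1.3 0.7
  endloop
 endfacet
 facet normal -0.791 -0.082 0.606
  outer loop
   vertex 0.9 1.0 2.2
   vertex 2.1 0.5 3.7
   vertex 1.6 3.1 3.4
  endloop
 endfacet
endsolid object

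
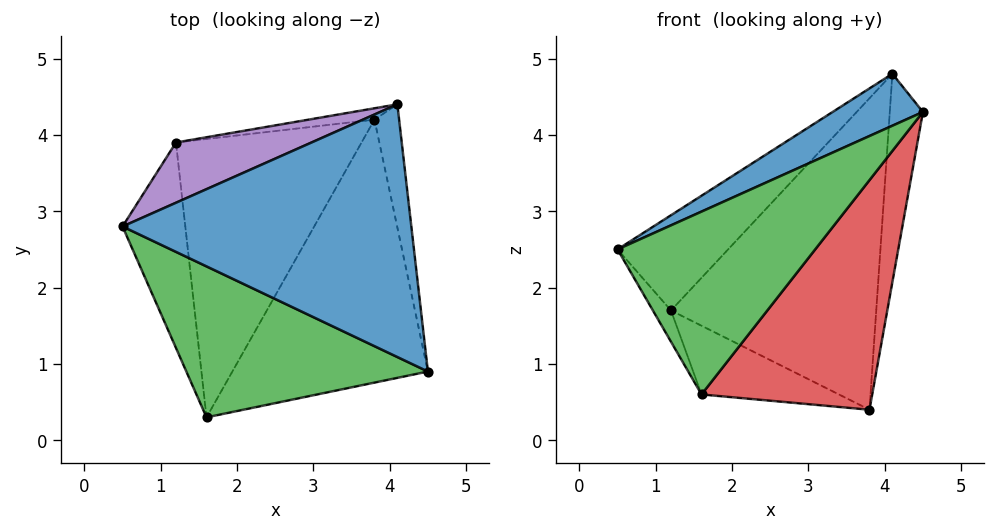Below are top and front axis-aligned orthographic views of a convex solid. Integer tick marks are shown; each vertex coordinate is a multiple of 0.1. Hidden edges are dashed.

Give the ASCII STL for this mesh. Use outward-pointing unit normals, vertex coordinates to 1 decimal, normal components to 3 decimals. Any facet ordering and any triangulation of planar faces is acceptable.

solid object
 facet normal -0.473 -0.177 0.863
  outer loop
   vertex 4.1 4.4 4.8
   vertex 0.5 2.8 2.5
   vertex 4.5 0.9 4.3
  endloop
 endfacet
 facet normal 0.990 0.124 -0.073
  outer loop
   vertex 3.8 4.2 0.4
   vertex 4.1 4.4 4.8
   vertex 4.5 0.9 4.3
  endloop
 endfacet
 facet normal -0.547 -0.646 0.533
  outer loop
   vertex 1.6 0.3 0.6
   vertex 4.5 0.9 4.3
   vertex 0.5 2.8 2.5
  endloop
 endfacet
 facet normal 0.739 -0.443 -0.507
  outer loop
   vertex 1.6 0.3 0.6
   vertex 3.8 4.2 0.4
   vertex 4.5 0.9 4.3
  endloop
 endfacet
 facet normal -0.583 0.687 0.434
  outer loop
   vertex 1.2 3.9 1.7
   vertex 0.5 2.8 2.5
   vertex 4.1 4.4 4.8
  endloop
 endfacet
 facet normal -0.132 0.991 -0.036
  outer loop
   vertex 1.2 3.9 1.7
   vertex 4.1 4.4 4.8
   vertex 3.8 4.2 0.4
  endloop
 endfacet
 facet normal -0.807 0.089 -0.584
  outer loop
   vertex 1.2 3.9 1.7
   vertex 1.6 0.3 0.6
   vertex 0.5 2.8 2.5
  endloop
 endfacet
 facet normal -0.457 0.213 -0.864
  outer loop
   vertex 1.2 3.9 1.7
   vertex 3.8 4.2 0.4
   vertex 1.6 0.3 0.6
  endloop
 endfacet
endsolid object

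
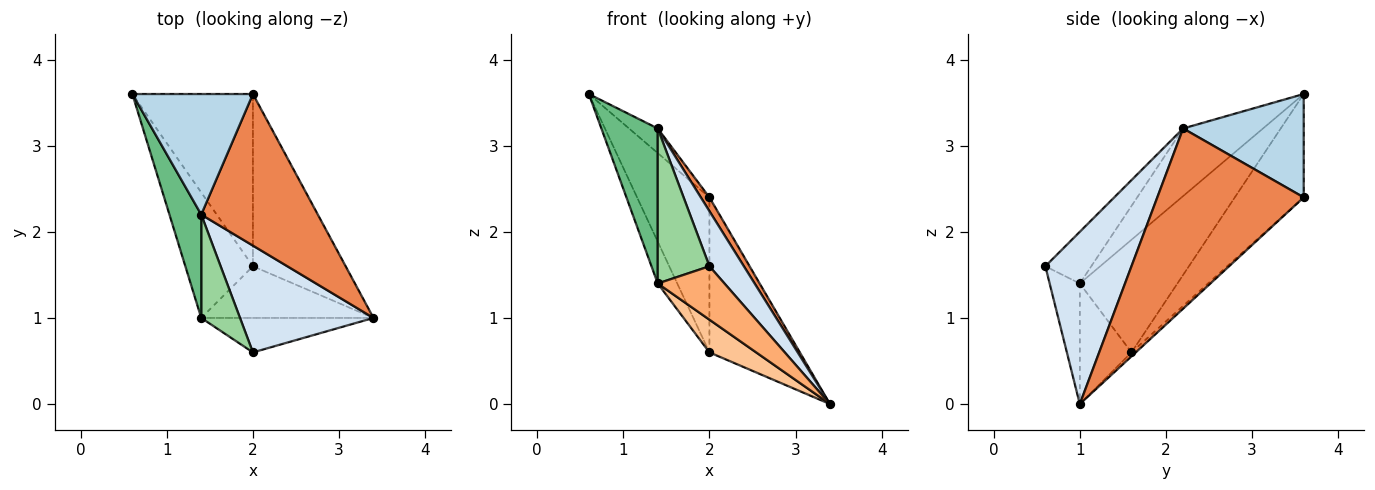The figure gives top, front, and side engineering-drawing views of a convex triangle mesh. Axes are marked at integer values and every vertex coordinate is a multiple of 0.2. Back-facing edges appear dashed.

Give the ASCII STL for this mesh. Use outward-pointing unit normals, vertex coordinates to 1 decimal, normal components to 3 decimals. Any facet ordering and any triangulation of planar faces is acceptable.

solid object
 facet normal -0.537 0.564 -0.627
  outer loop
   vertex 2.0 1.6 0.6
   vertex 0.6 3.6 3.6
   vertex 2.0 3.6 2.4
  endloop
 endfacet
 facet normal -0.032 0.669 -0.743
  outer loop
   vertex 2.0 1.6 0.6
   vertex 2.0 3.6 2.4
   vertex 3.4 1.0 0.0
  endloop
 endfacet
 facet normal 0.643 0.153 0.750
  outer loop
   vertex 1.4 2.2 3.2
   vertex 2.0 3.6 2.4
   vertex 0.6 3.6 3.6
  endloop
 endfacet
 facet normal 0.754 -0.301 0.584
  outer loop
   vertex 1.4 2.2 3.2
   vertex 2.0 0.6 1.6
   vertex 3.4 1.0 0.0
  endloop
 endfacet
 facet normal 0.839 -0.049 0.543
  outer loop
   vertex 1.4 2.2 3.2
   vertex 3.4 1.0 0.0
   vertex 2.0 3.6 2.4
  endloop
 endfacet
 facet normal -0.355 -0.786 -0.507
  outer loop
   vertex 1.4 1.0 1.4
   vertex 3.4 1.0 0.0
   vertex 2.0 0.6 1.6
  endloop
 endfacet
 facet normal -0.509 -0.461 -0.727
  outer loop
   vertex 1.4 1.0 1.4
   vertex 2.0 1.6 0.6
   vertex 3.4 1.0 0.0
  endloop
 endfacet
 facet normal -0.845 0.169 -0.507
  outer loop
   vertex 1.4 1.0 1.4
   vertex 0.6 3.6 3.6
   vertex 2.0 1.6 0.6
  endloop
 endfacet
 facet normal -0.763 -0.538 0.359
  outer loop
   vertex 1.4 1.0 1.4
   vertex 1.4 2.2 3.2
   vertex 0.6 3.6 3.6
  endloop
 endfacet
 facet normal -0.595 -0.669 0.446
  outer loop
   vertex 1.4 1.0 1.4
   vertex 2.0 0.6 1.6
   vertex 1.4 2.2 3.2
  endloop
 endfacet
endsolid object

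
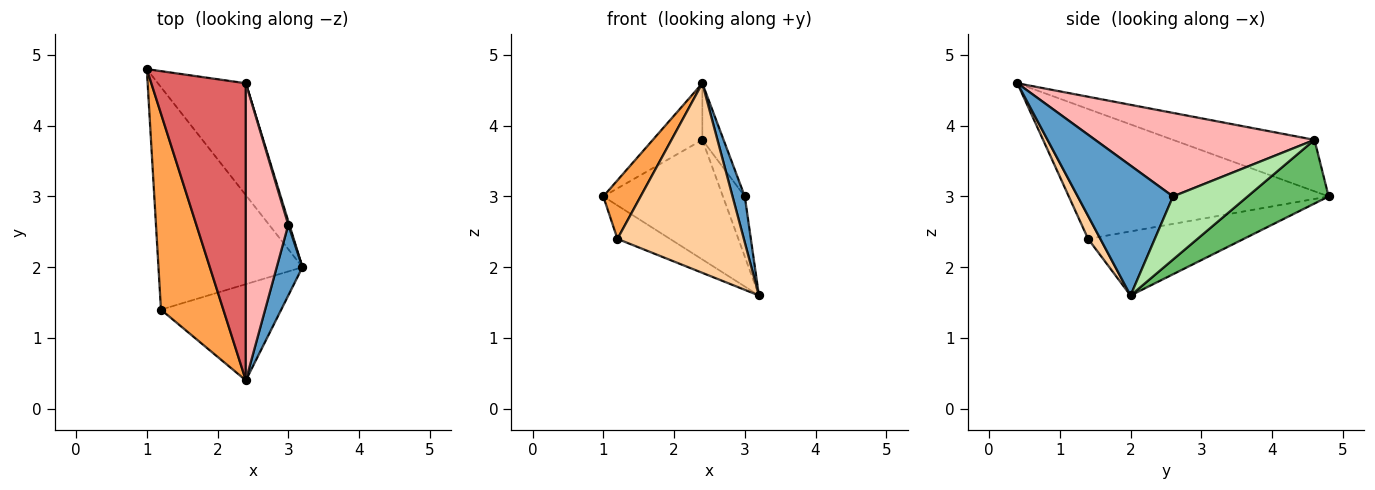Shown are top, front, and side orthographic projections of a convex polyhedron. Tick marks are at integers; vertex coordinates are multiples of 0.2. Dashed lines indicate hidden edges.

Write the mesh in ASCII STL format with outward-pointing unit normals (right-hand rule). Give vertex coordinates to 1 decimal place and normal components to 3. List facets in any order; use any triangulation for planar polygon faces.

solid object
 facet normal 0.973 -0.125 0.193
  outer loop
   vertex 3.0 2.6 3.0
   vertex 2.4 0.4 4.6
   vertex 3.2 2.0 1.6
  endloop
 endfacet
 facet normal -0.403 0.136 -0.905
  outer loop
   vertex 1.2 1.4 2.4
   vertex 1.0 4.8 3.0
   vertex 3.2 2.0 1.6
  endloop
 endfacet
 facet normal -0.894 -0.128 0.429
  outer loop
   vertex 1.2 1.4 2.4
   vertex 2.4 0.4 4.6
   vertex 1.0 4.8 3.0
  endloop
 endfacet
 facet normal 0.086 -0.888 -0.451
  outer loop
   vertex 1.2 1.4 2.4
   vertex 3.2 2.0 1.6
   vertex 2.4 0.4 4.6
  endloop
 endfacet
 facet normal 0.443 0.655 -0.612
  outer loop
   vertex 2.4 4.6 3.8
   vertex 3.2 2.0 1.6
   vertex 1.0 4.8 3.0
  endloop
 endfacet
 facet normal 0.959 0.281 0.017
  outer loop
   vertex 2.4 4.6 3.8
   vertex 3.0 2.6 3.0
   vertex 3.2 2.0 1.6
  endloop
 endfacet
 facet normal -0.471 0.165 0.866
  outer loop
   vertex 2.4 4.6 3.8
   vertex 1.0 4.8 3.0
   vertex 2.4 0.4 4.6
  endloop
 endfacet
 facet normal 0.888 0.086 0.451
  outer loop
   vertex 2.4 4.6 3.8
   vertex 2.4 0.4 4.6
   vertex 3.0 2.6 3.0
  endloop
 endfacet
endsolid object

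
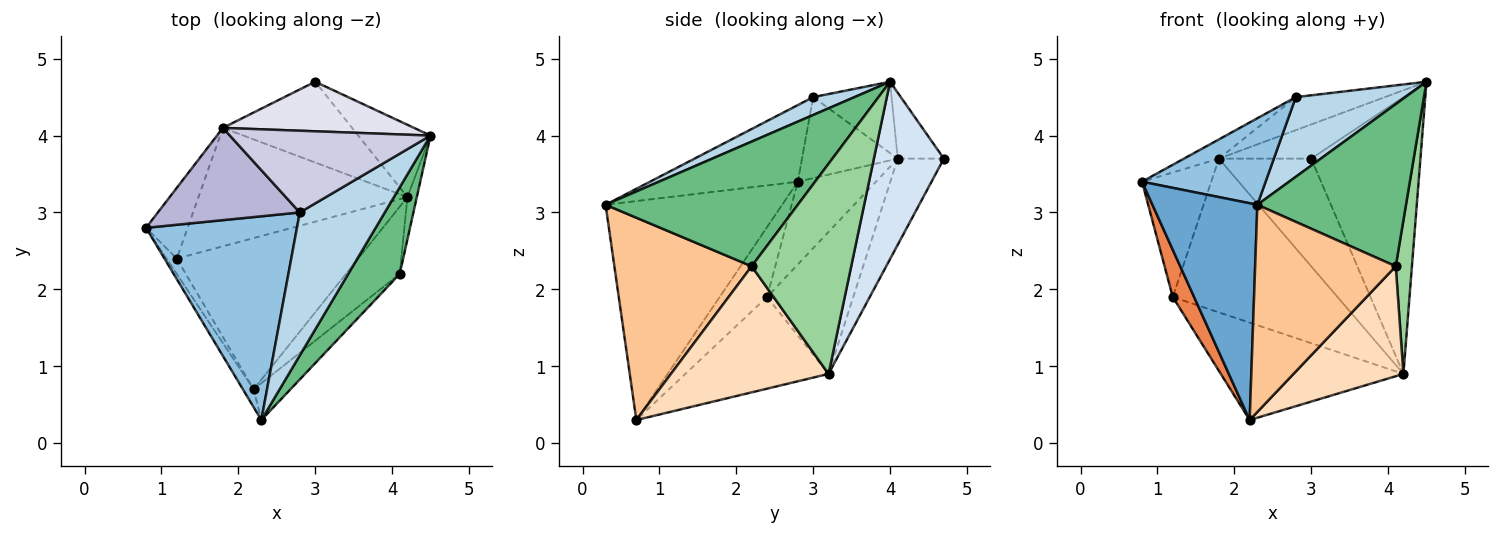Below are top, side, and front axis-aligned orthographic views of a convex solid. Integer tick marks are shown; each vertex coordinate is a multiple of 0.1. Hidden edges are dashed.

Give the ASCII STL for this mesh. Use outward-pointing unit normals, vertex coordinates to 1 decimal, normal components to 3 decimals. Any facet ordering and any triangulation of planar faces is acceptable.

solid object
 facet normal -0.859 -0.510 -0.042
  outer loop
   vertex 2.2 0.7 0.3
   vertex 2.3 0.3 3.1
   vertex 0.8 2.8 3.4
  endloop
 endfacet
 facet normal -0.423 -0.354 0.834
  outer loop
   vertex 2.8 3.0 4.5
   vertex 0.8 2.8 3.4
   vertex 2.3 0.3 3.1
  endloop
 endfacet
 facet normal 0.181 -0.479 0.859
  outer loop
   vertex 2.8 3.0 4.5
   vertex 2.3 0.3 3.1
   vertex 4.5 4.0 4.7
  endloop
 endfacet
 facet normal 0.527 0.822 -0.215
  outer loop
   vertex 3.0 4.7 3.7
   vertex 4.5 4.0 4.7
   vertex 4.2 3.2 0.9
  endloop
 endfacet
 facet normal -0.904 -0.407 -0.132
  outer loop
   vertex 1.2 2.4 1.9
   vertex 2.2 0.7 0.3
   vertex 0.8 2.8 3.4
  endloop
 endfacet
 facet normal -0.391 0.498 -0.774
  outer loop
   vertex 1.2 2.4 1.9
   vertex 4.2 3.2 0.9
   vertex 2.2 0.7 0.3
  endloop
 endfacet
 facet normal 0.693 -0.710 -0.126
  outer loop
   vertex 4.1 2.2 2.3
   vertex 2.3 0.3 3.1
   vertex 2.2 0.7 0.3
  endloop
 endfacet
 facet normal 0.774 -0.540 -0.330
  outer loop
   vertex 4.1 2.2 2.3
   vertex 2.2 0.7 0.3
   vertex 4.2 3.2 0.9
  endloop
 endfacet
 facet normal 0.752 -0.581 0.311
  outer loop
   vertex 4.1 2.2 2.3
   vertex 4.5 4.0 4.7
   vertex 2.3 0.3 3.1
  endloop
 endfacet
 facet normal 0.986 -0.160 -0.044
  outer loop
   vertex 4.1 2.2 2.3
   vertex 4.2 3.2 0.9
   vertex 4.5 4.0 4.7
  endloop
 endfacet
 facet normal -0.371 0.743 -0.557
  outer loop
   vertex 1.8 4.1 3.7
   vertex 3.0 4.7 3.7
   vertex 4.2 3.2 0.9
  endloop
 endfacet
 facet normal -0.383 0.732 -0.564
  outer loop
   vertex 1.8 4.1 3.7
   vertex 4.2 3.2 0.9
   vertex 1.2 2.4 1.9
  endloop
 endfacet
 facet normal -0.701 0.620 -0.352
  outer loop
   vertex 1.8 4.1 3.7
   vertex 1.2 2.4 1.9
   vertex 0.8 2.8 3.4
  endloop
 endfacet
 facet normal -0.488 0.178 0.855
  outer loop
   vertex 1.8 4.1 3.7
   vertex 0.8 2.8 3.4
   vertex 2.8 3.0 4.5
  endloop
 endfacet
 facet normal -0.313 0.356 0.881
  outer loop
   vertex 1.8 4.1 3.7
   vertex 2.8 3.0 4.5
   vertex 4.5 4.0 4.7
  endloop
 endfacet
 facet normal -0.273 0.546 0.792
  outer loop
   vertex 1.8 4.1 3.7
   vertex 4.5 4.0 4.7
   vertex 3.0 4.7 3.7
  endloop
 endfacet
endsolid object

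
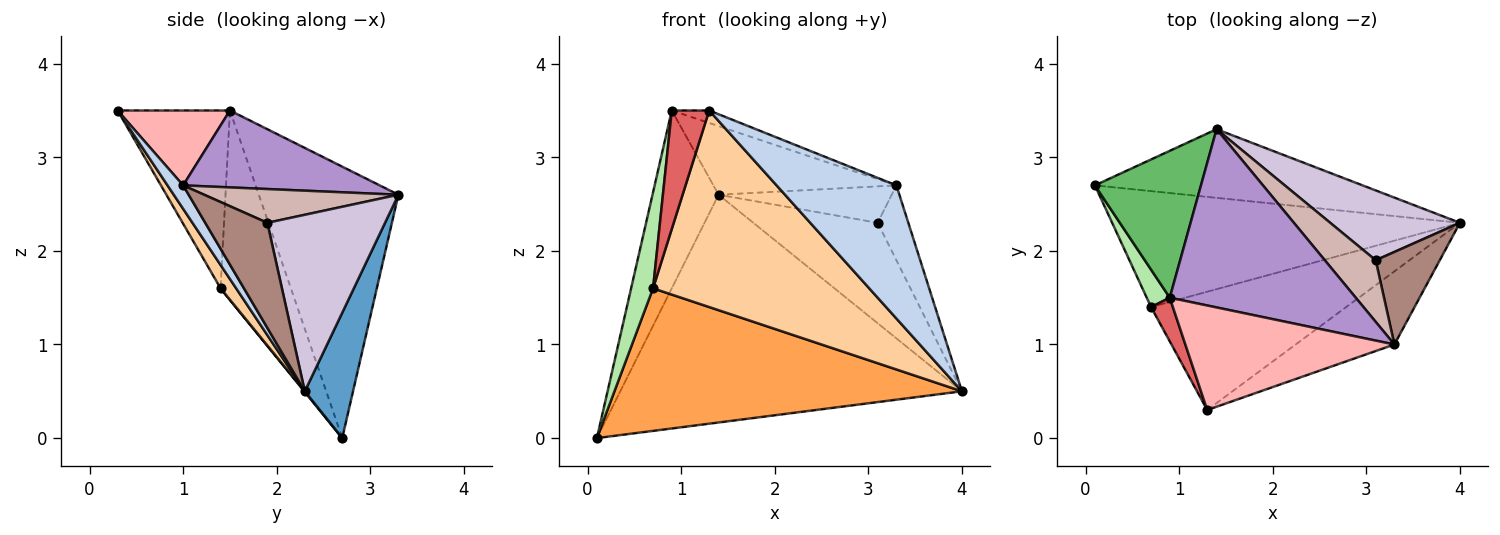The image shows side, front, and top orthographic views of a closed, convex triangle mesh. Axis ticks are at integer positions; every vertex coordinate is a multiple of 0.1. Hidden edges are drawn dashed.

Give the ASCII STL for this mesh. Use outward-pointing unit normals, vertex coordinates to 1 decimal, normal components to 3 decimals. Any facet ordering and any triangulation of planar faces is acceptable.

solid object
 facet normal 0.134 0.949 -0.286
  outer loop
   vertex 1.4 3.3 2.6
   vertex 4.0 2.3 0.5
   vertex 0.1 2.7 0.0
  endloop
 endfacet
 facet normal 0.113 -0.871 -0.478
  outer loop
   vertex 3.3 1.0 2.7
   vertex 1.3 0.3 3.5
   vertex 4.0 2.3 0.5
  endloop
 endfacet
 facet normal 0.001 -0.776 -0.631
  outer loop
   vertex 0.7 1.4 1.6
   vertex 0.1 2.7 0.0
   vertex 4.0 2.3 0.5
  endloop
 endfacet
 facet normal 0.062 -0.855 -0.515
  outer loop
   vertex 0.7 1.4 1.6
   vertex 4.0 2.3 0.5
   vertex 1.3 0.3 3.5
  endloop
 endfacet
 facet normal -0.852 0.403 0.333
  outer loop
   vertex 0.9 1.5 3.5
   vertex 1.4 3.3 2.6
   vertex 0.1 2.7 0.0
  endloop
 endfacet
 facet normal -0.948 -0.296 0.115
  outer loop
   vertex 0.9 1.5 3.5
   vertex 0.1 2.7 0.0
   vertex 0.7 1.4 1.6
  endloop
 endfacet
 facet normal -0.942 -0.314 0.116
  outer loop
   vertex 0.9 1.5 3.5
   vertex 0.7 1.4 1.6
   vertex 1.3 0.3 3.5
  endloop
 endfacet
 facet normal 0.335 0.112 0.936
  outer loop
   vertex 0.9 1.5 3.5
   vertex 1.3 0.3 3.5
   vertex 3.3 1.0 2.7
  endloop
 endfacet
 facet normal 0.360 0.335 0.871
  outer loop
   vertex 0.9 1.5 3.5
   vertex 3.3 1.0 2.7
   vertex 1.4 3.3 2.6
  endloop
 endfacet
 facet normal 0.614 0.648 0.451
  outer loop
   vertex 3.1 1.9 2.3
   vertex 4.0 2.3 0.5
   vertex 1.4 3.3 2.6
  endloop
 endfacet
 facet normal 0.787 0.388 0.480
  outer loop
   vertex 3.1 1.9 2.3
   vertex 3.3 1.0 2.7
   vertex 4.0 2.3 0.5
  endloop
 endfacet
 facet normal 0.496 0.442 0.747
  outer loop
   vertex 3.1 1.9 2.3
   vertex 1.4 3.3 2.6
   vertex 3.3 1.0 2.7
  endloop
 endfacet
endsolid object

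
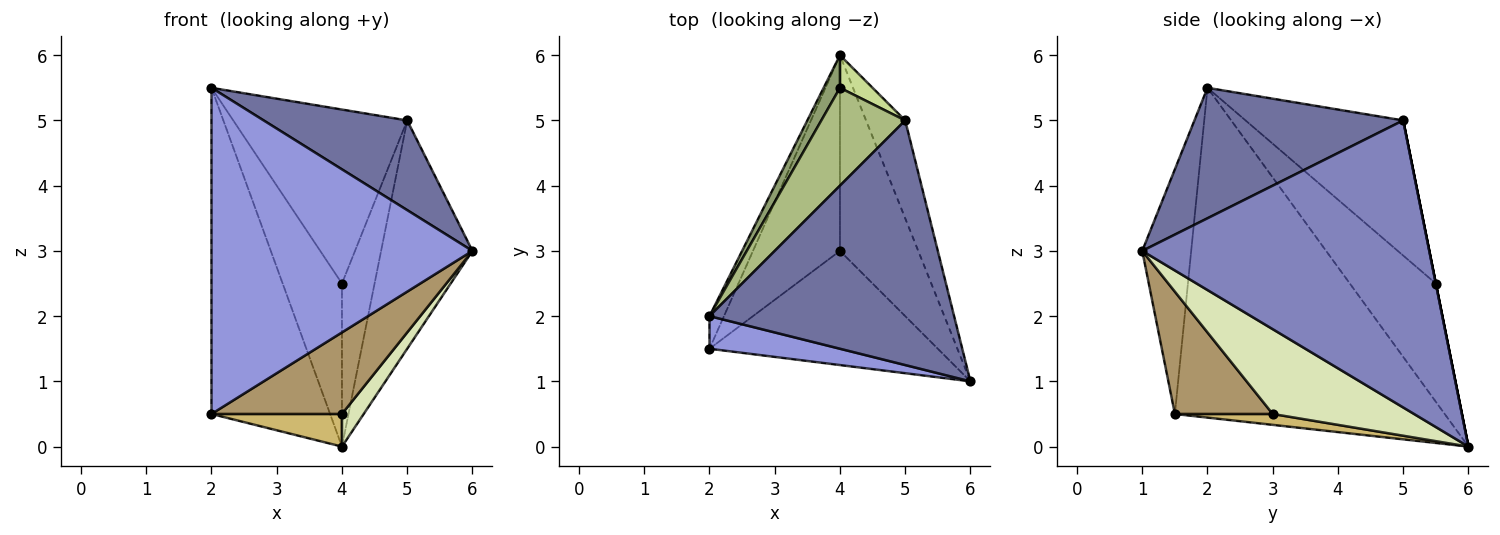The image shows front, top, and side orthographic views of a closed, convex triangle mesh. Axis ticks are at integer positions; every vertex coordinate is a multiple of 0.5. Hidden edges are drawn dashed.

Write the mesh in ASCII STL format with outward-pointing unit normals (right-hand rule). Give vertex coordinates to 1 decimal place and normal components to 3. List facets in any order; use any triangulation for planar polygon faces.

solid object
 facet normal 0.448 -0.308 0.840
  outer loop
   vertex 5.0 5.0 5.0
   vertex 2.0 2.0 5.5
   vertex 6.0 1.0 3.0
  endloop
 endfacet
 facet normal 0.945 0.301 -0.129
  outer loop
   vertex 5.0 5.0 5.0
   vertex 6.0 1.0 3.0
   vertex 4.0 6.0 0.0
  endloop
 endfacet
 facet normal -0.183 -0.978 0.098
  outer loop
   vertex 2.0 1.5 0.5
   vertex 6.0 1.0 3.0
   vertex 2.0 2.0 5.5
  endloop
 endfacet
 facet normal -0.915 0.402 -0.040
  outer loop
   vertex 2.0 1.5 0.5
   vertex 2.0 2.0 5.5
   vertex 4.0 6.0 0.0
  endloop
 endfacet
 facet normal -0.818 0.564 0.113
  outer loop
   vertex 4.0 5.5 2.5
   vertex 4.0 6.0 0.0
   vertex 2.0 2.0 5.5
  endloop
 endfacet
 facet normal -0.620 0.684 0.385
  outer loop
   vertex 4.0 5.5 2.5
   vertex 2.0 2.0 5.5
   vertex 5.0 5.0 5.0
  endloop
 endfacet
 facet normal 0.000 0.981 0.196
  outer loop
   vertex 4.0 5.5 2.5
   vertex 5.0 5.0 5.0
   vertex 4.0 6.0 0.0
  endloop
 endfacet
 facet normal 0.730 -0.112 -0.674
  outer loop
   vertex 4.0 3.0 0.5
   vertex 4.0 6.0 0.0
   vertex 6.0 1.0 3.0
  endloop
 endfacet
 facet normal 0.400 -0.533 -0.746
  outer loop
   vertex 4.0 3.0 0.5
   vertex 6.0 1.0 3.0
   vertex 2.0 1.5 0.5
  endloop
 endfacet
 facet normal 0.122 -0.163 -0.979
  outer loop
   vertex 4.0 3.0 0.5
   vertex 2.0 1.5 0.5
   vertex 4.0 6.0 0.0
  endloop
 endfacet
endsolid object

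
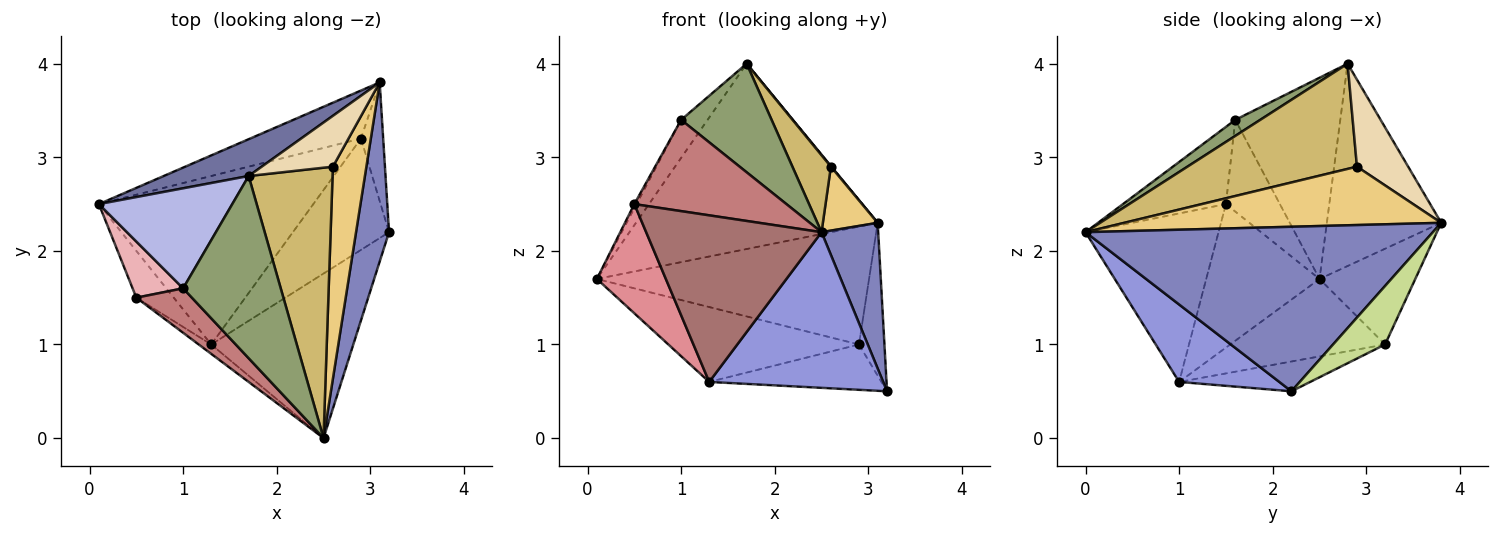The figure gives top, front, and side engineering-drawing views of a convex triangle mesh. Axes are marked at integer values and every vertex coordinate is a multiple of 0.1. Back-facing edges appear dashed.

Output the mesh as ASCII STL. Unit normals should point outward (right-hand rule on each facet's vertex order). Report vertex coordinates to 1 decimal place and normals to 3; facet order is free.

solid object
 facet normal -0.421 0.890 0.177
  outer loop
   vertex 3.1 3.8 2.3
   vertex 0.1 2.5 1.7
   vertex 1.7 2.8 4.0
  endloop
 endfacet
 facet normal 0.968 -0.158 0.194
  outer loop
   vertex 3.1 3.8 2.3
   vertex 2.5 0.0 2.2
   vertex 3.2 2.2 0.5
  endloop
 endfacet
 facet normal 0.368 -0.639 -0.675
  outer loop
   vertex 1.3 1.0 0.6
   vertex 3.2 2.2 0.5
   vertex 2.5 0.0 2.2
  endloop
 endfacet
 facet normal -0.816 0.206 0.541
  outer loop
   vertex 1.0 1.6 3.4
   vertex 1.7 2.8 4.0
   vertex 0.1 2.5 1.7
  endloop
 endfacet
 facet normal 0.140 -0.507 0.851
  outer loop
   vertex 1.0 1.6 3.4
   vertex 2.5 0.0 2.2
   vertex 1.7 2.8 4.0
  endloop
 endfacet
 facet normal -0.310 0.881 -0.359
  outer loop
   vertex 2.9 3.2 1.0
   vertex 0.1 2.5 1.7
   vertex 3.1 3.8 2.3
  endloop
 endfacet
 facet normal 0.850 0.416 -0.323
  outer loop
   vertex 2.9 3.2 1.0
   vertex 3.1 3.8 2.3
   vertex 3.2 2.2 0.5
  endloop
 endfacet
 facet normal -0.313 0.386 -0.868
  outer loop
   vertex 2.9 3.2 1.0
   vertex 1.3 1.0 0.6
   vertex 0.1 2.5 1.7
  endloop
 endfacet
 facet normal -0.276 0.362 -0.890
  outer loop
   vertex 2.9 3.2 1.0
   vertex 3.2 2.2 0.5
   vertex 1.3 1.0 0.6
  endloop
 endfacet
 facet normal 0.770 -0.175 0.614
  outer loop
   vertex 2.6 2.9 2.9
   vertex 1.7 2.8 4.0
   vertex 2.5 0.0 2.2
  endloop
 endfacet
 facet normal 0.858 -0.148 0.492
  outer loop
   vertex 2.6 2.9 2.9
   vertex 2.5 0.0 2.2
   vertex 3.1 3.8 2.3
  endloop
 endfacet
 facet normal 0.774 -0.008 0.633
  outer loop
   vertex 2.6 2.9 2.9
   vertex 3.1 3.8 2.3
   vertex 1.7 2.8 4.0
  endloop
 endfacet
 facet normal -0.604 -0.796 -0.045
  outer loop
   vertex 0.5 1.5 2.5
   vertex 1.3 1.0 0.6
   vertex 2.5 0.0 2.2
  endloop
 endfacet
 facet normal -0.520 -0.768 0.374
  outer loop
   vertex 0.5 1.5 2.5
   vertex 2.5 0.0 2.2
   vertex 1.0 1.6 3.4
  endloop
 endfacet
 facet normal -0.834 -0.507 -0.217
  outer loop
   vertex 0.5 1.5 2.5
   vertex 0.1 2.5 1.7
   vertex 1.3 1.0 0.6
  endloop
 endfacet
 facet normal -0.875 0.036 0.482
  outer loop
   vertex 0.5 1.5 2.5
   vertex 1.0 1.6 3.4
   vertex 0.1 2.5 1.7
  endloop
 endfacet
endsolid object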